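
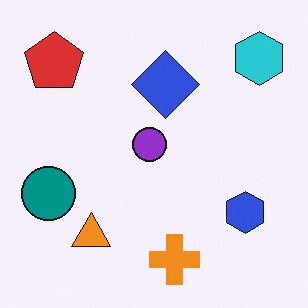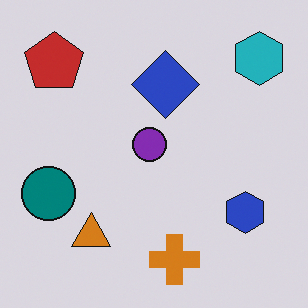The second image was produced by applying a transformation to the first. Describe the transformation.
It was darkened a little.

Every pixel — background and shapes alike — is uniformly darkened.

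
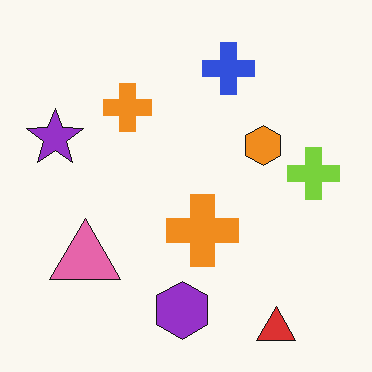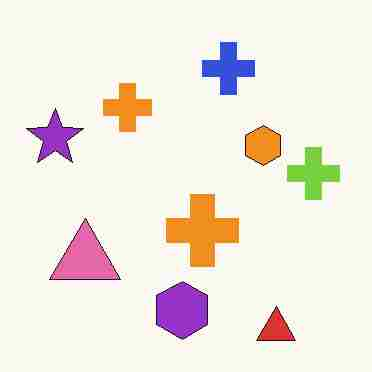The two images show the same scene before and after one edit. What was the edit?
The transformation is: degraded with heavy JPEG compression.

Blocky 8×8 compression artifacts appear around shape edges and the flat background shows ringing — characteristic JPEG degradation.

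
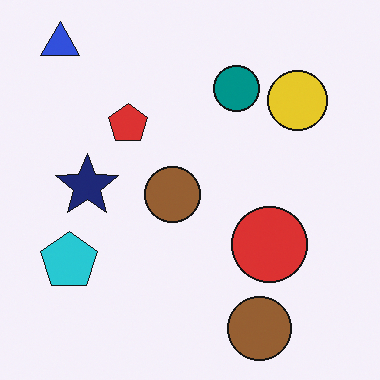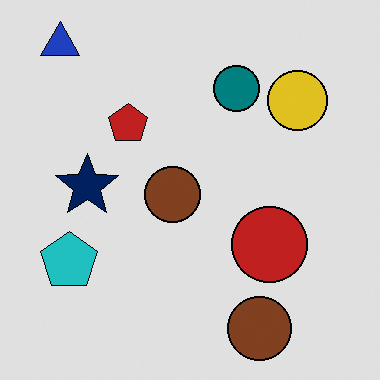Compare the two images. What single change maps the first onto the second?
The second image is the first posterized to a reduced palette.

Each flat color has snapped to a coarser quantized level — most visibly, the near-white background has dropped to a flat grey.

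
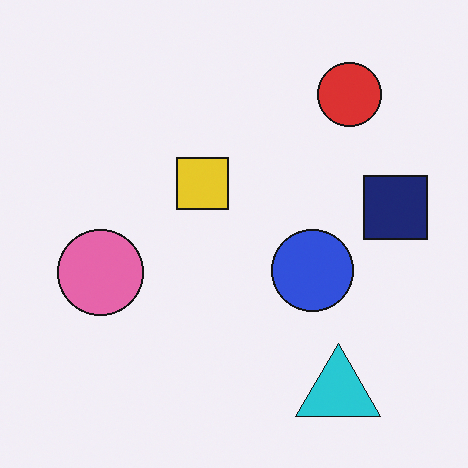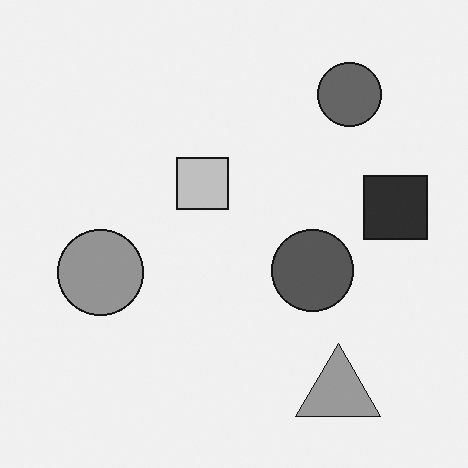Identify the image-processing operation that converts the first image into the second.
The transformation is: converted to grayscale.

All color is removed — every shape is now a shade of grey.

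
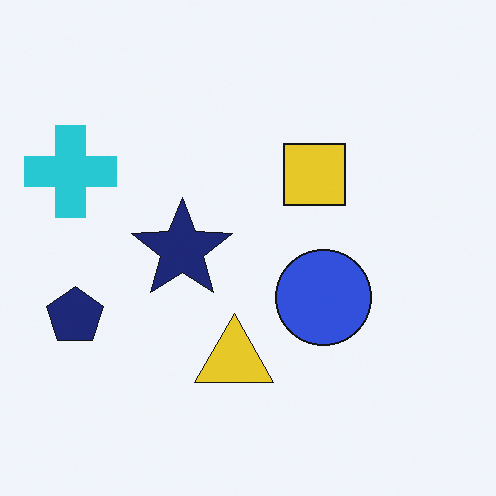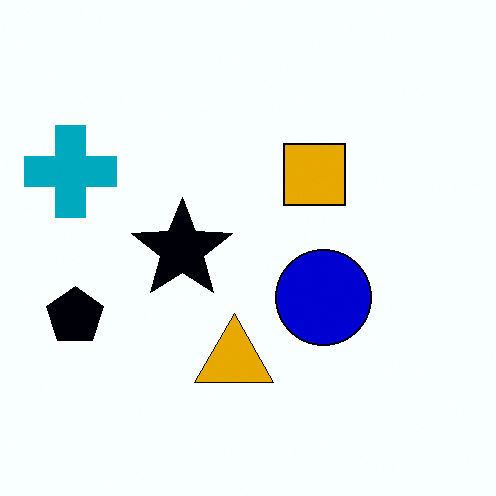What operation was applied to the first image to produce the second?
Boosted in contrast.

Tones are pushed away from mid-grey across the whole image — a global contrast change.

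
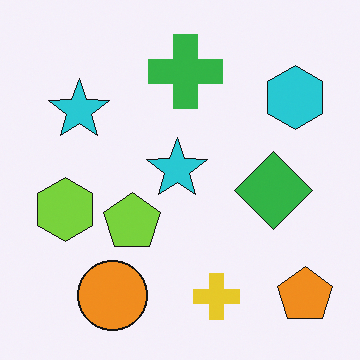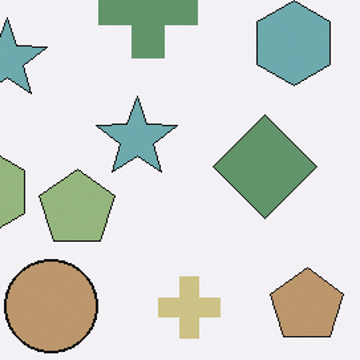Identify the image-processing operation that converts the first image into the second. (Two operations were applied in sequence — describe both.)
The transformation is: heavily desaturated, then cropped to a modestly smaller region and rescaled.

All colors are more muted and greyish — a global saturation change. The visible shapes are larger and the field of view is narrower; shapes near the original edges may be partly or wholly outside the frame — a crop-and-rescale.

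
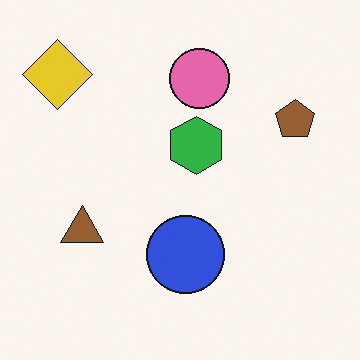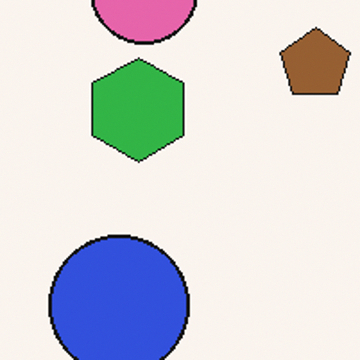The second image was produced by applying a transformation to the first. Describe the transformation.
Cropped tightly and scaled back up.

The visible shapes are larger and the field of view is narrower; shapes near the original edges may be partly or wholly outside the frame — a crop-and-rescale.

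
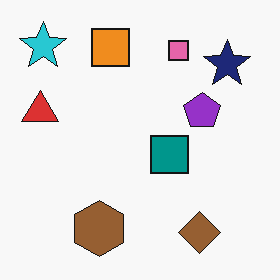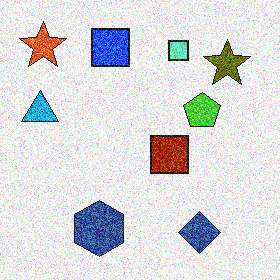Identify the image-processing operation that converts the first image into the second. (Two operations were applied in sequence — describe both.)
It was degraded with moderate additive noise, then hue-shifted through roughly half the color wheel.

Random speckle covers the whole image, including the flat background. Every shape's color has rotated by the same amount around the hue wheel — a uniform hue shift.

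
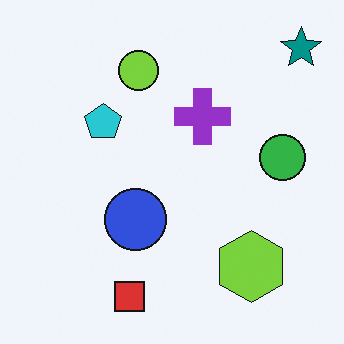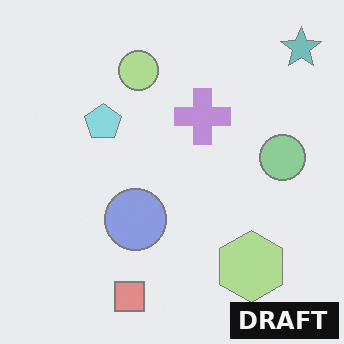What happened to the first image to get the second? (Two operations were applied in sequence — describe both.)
The transformation is: washed out (contrast reduced), then watermarked with the text "DRAFT" in the lower-right corner.

Tones are pushed toward mid-grey across the whole image — a global contrast change. A dark label reading "DRAFT" appears in the lower-right corner.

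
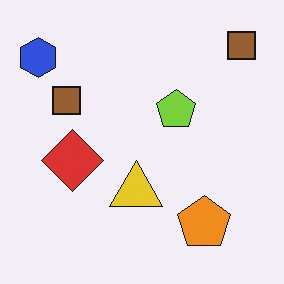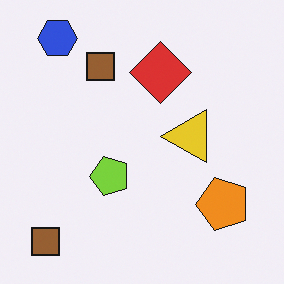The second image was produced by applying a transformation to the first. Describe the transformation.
It was transposed (reflected across the top-left ↔ bottom-right diagonal).

Shapes have swapped their row and column positions — what was in the top-right is now in the bottom-left — a diagonal reflection.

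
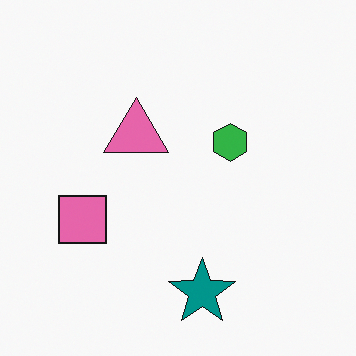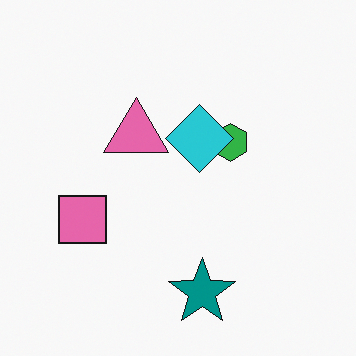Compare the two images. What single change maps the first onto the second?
This is the original image overlaid with an additional cyan diamond.

A cyan diamond appears in the second image that is absent from the first.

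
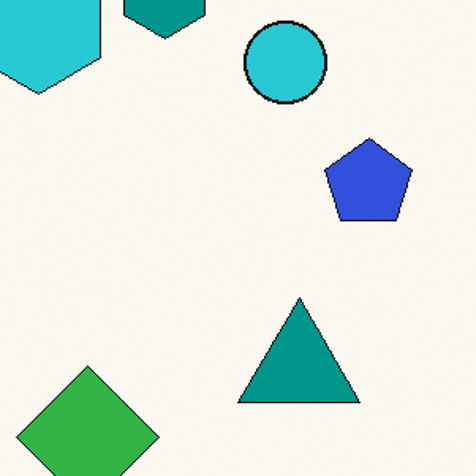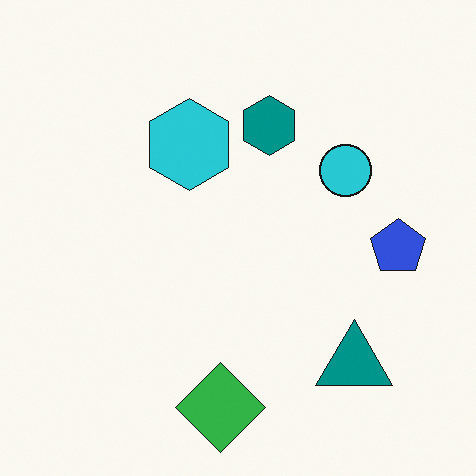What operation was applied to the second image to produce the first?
This is the original image cropped to a modestly smaller region and rescaled.

The visible shapes are larger and the field of view is narrower; shapes near the original edges may be partly or wholly outside the frame — a crop-and-rescale.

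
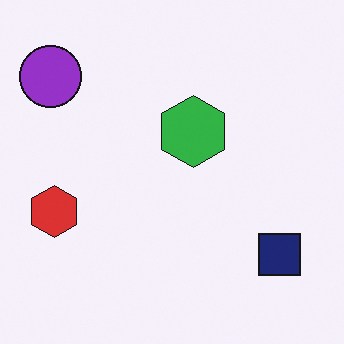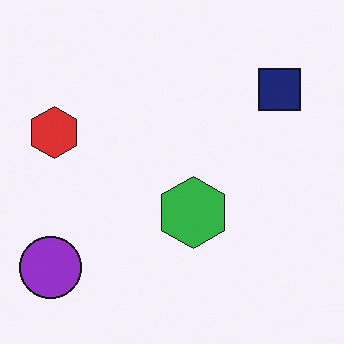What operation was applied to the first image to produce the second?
The transformation is: flipped vertically (top ↔ bottom).

The purple circle is in the top-left of the first image and the bottom-left of the second — shapes on opposite sides of the horizontal midline have swapped in a mirror flip.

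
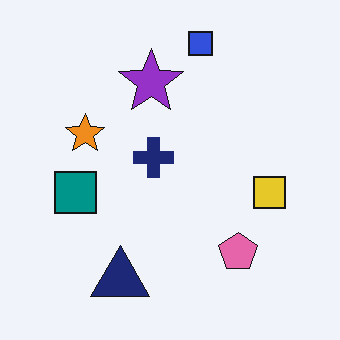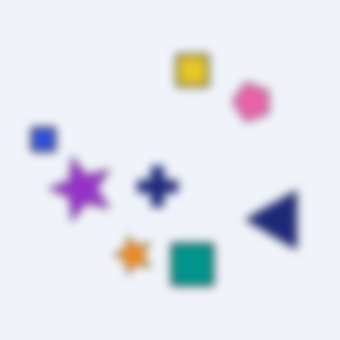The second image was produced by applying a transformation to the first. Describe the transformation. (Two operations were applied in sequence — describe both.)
The transformation is: rotated 90° counter-clockwise, then noticeably gaussian-blurred.

The blue square sits in the top of the first image and the left of the second — consistent with a whole-image 90° counter-clockwise rotation. Shape edges and outlines are uniformly softened across the whole image.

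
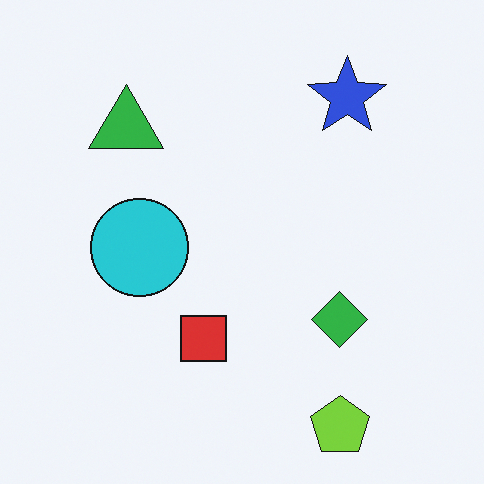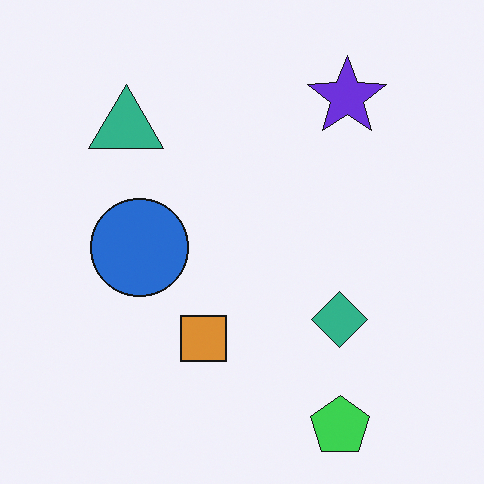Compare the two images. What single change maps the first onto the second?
The image was hue-shifted by a small amount.

Every shape's color has rotated by the same amount around the hue wheel — a uniform hue shift.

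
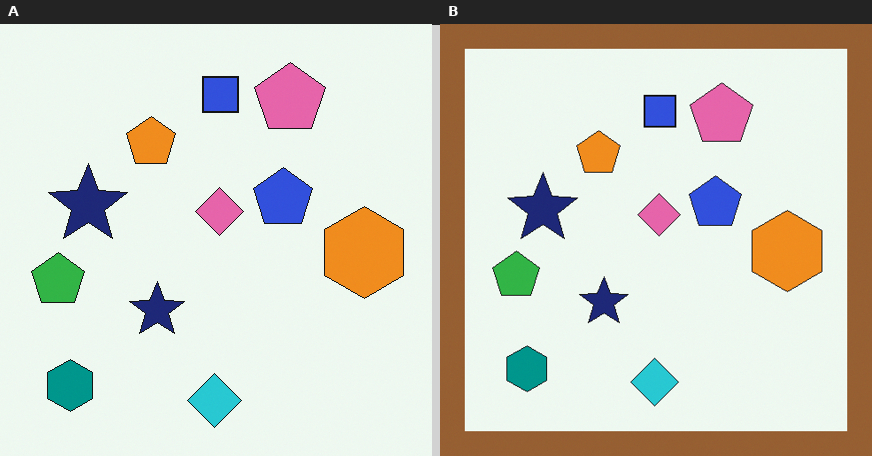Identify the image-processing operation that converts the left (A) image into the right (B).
The image was framed with a brown border.

A solid brown frame runs around the edge of the right (B) image, with the content slightly shrunk inside it.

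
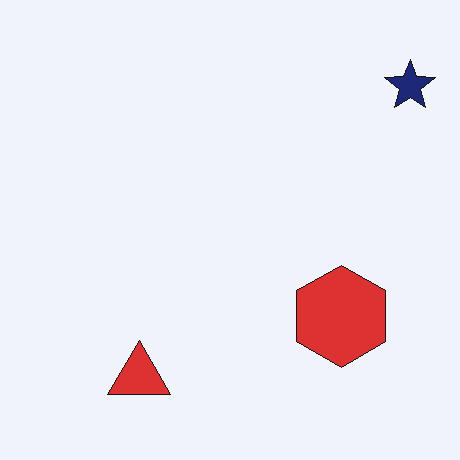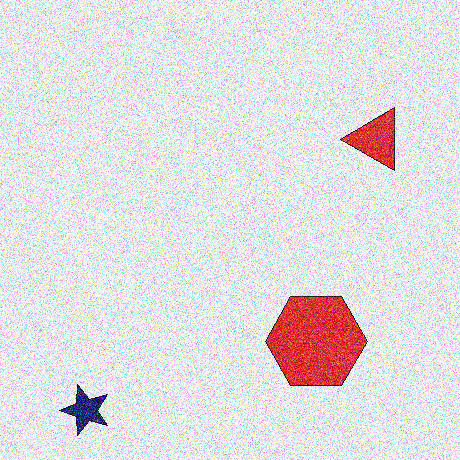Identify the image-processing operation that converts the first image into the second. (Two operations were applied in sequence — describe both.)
The image was degraded with heavy additive noise, then transposed (reflected across the top-left ↔ bottom-right diagonal).

Random speckle covers the whole image, including the flat background. Shapes have swapped their row and column positions — what was in the top-right is now in the bottom-left — a diagonal reflection.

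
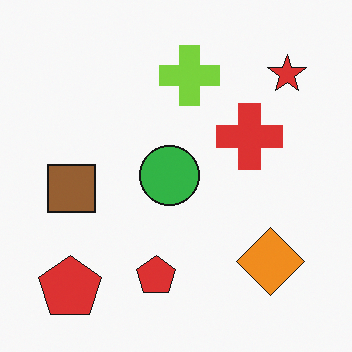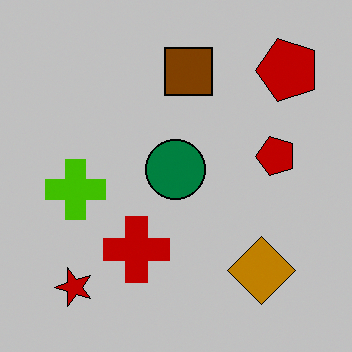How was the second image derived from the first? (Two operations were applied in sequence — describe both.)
It was transposed (reflected across the top-left ↔ bottom-right diagonal), then heavily posterized to just a handful of flat colors.

Shapes have swapped their row and column positions — what was in the top-right is now in the bottom-left — a diagonal reflection. Each flat color has snapped to a coarser quantized level — most visibly, the near-white background has dropped to a flat grey.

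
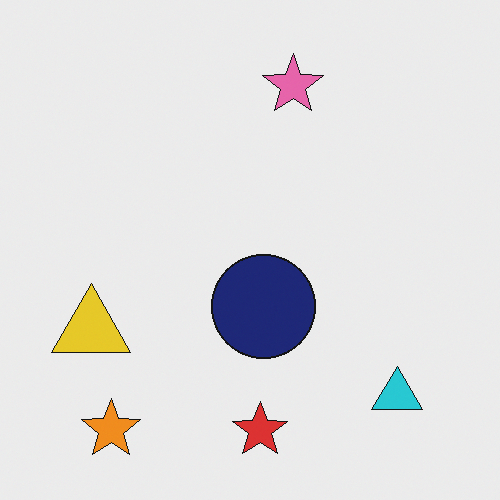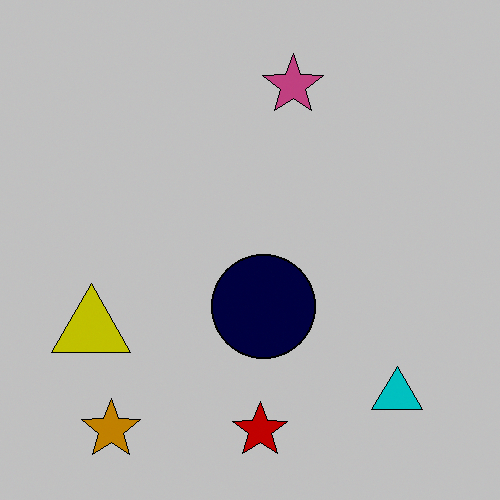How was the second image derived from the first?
Heavily posterized to just a handful of flat colors.

Each flat color has snapped to a coarser quantized level — most visibly, the near-white background has dropped to a flat grey.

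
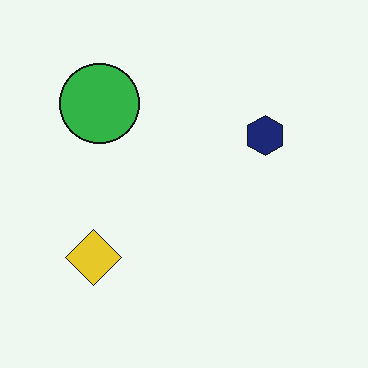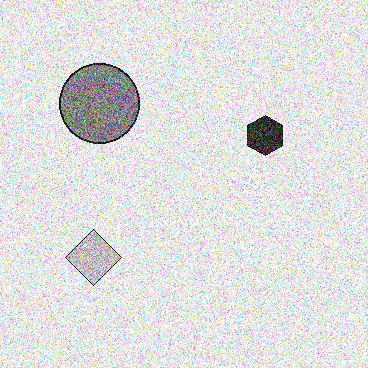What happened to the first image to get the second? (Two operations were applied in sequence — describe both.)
The transformation is: converted to grayscale, then degraded with strong gaussian noise.

All color is removed — every shape is now a shade of grey. Random speckle covers the whole image, including the flat background.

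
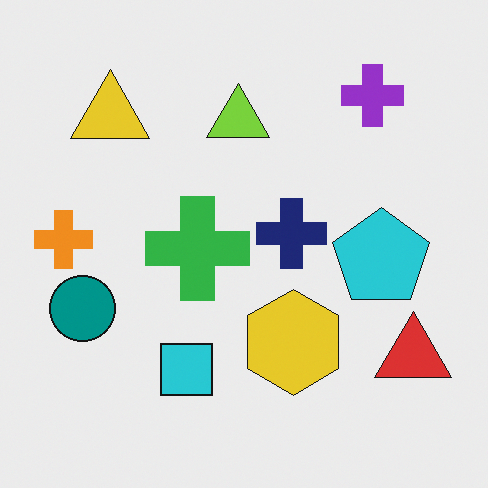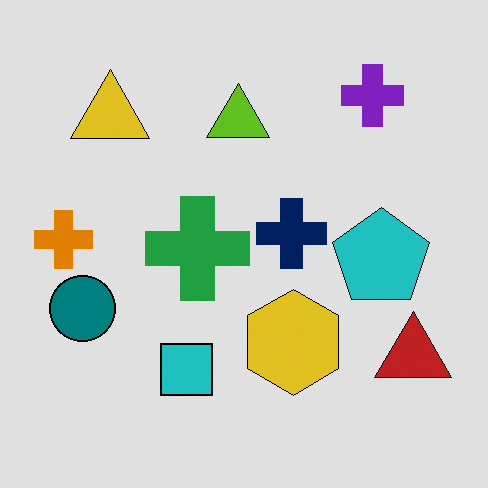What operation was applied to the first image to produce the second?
The image was posterized to a reduced palette.

Each flat color has snapped to a coarser quantized level — most visibly, the near-white background has dropped to a flat grey.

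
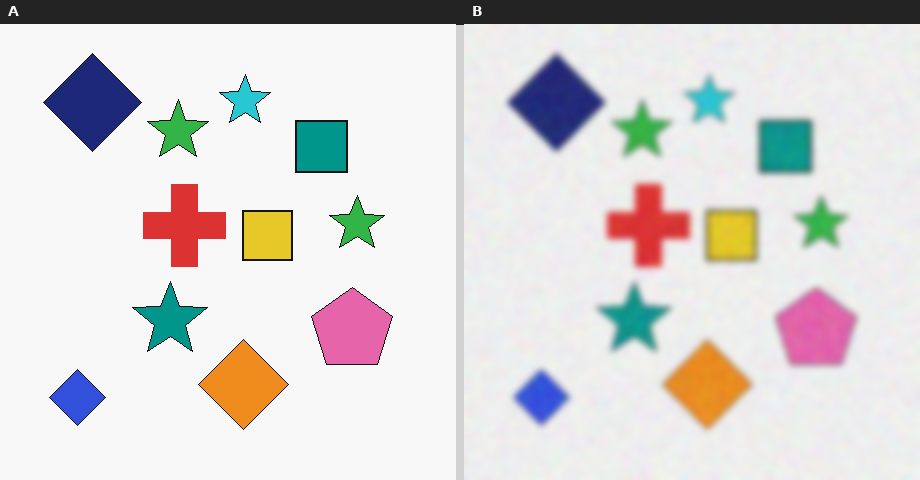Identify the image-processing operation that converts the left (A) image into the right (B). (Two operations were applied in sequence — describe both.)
Degraded with heavy additive noise, then moderately blurred.

Random speckle covers the whole image, including the flat background. Shape edges and outlines are uniformly softened across the whole image.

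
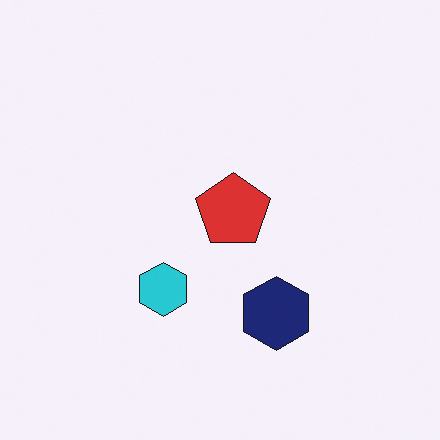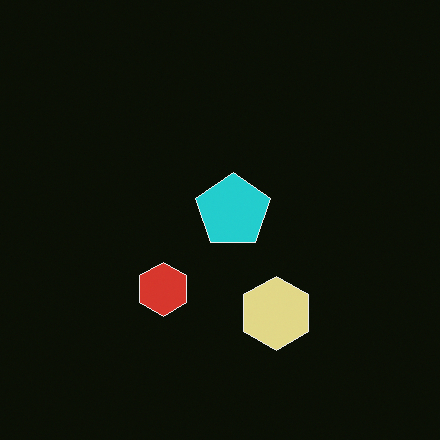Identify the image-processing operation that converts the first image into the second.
The image was color-inverted (negative).

The light background has become dark and every shape's color is its complement — a photographic negative.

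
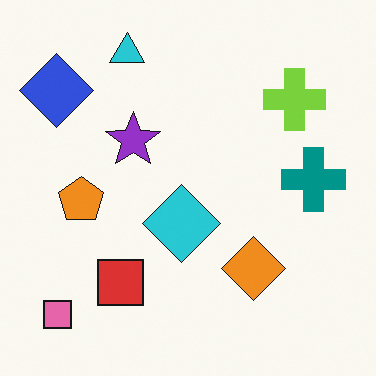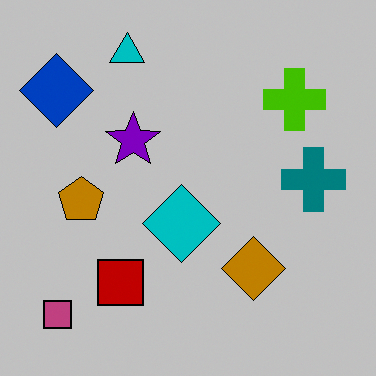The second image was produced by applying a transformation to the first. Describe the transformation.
It was heavily posterized to just a handful of flat colors.

Each flat color has snapped to a coarser quantized level — most visibly, the near-white background has dropped to a flat grey.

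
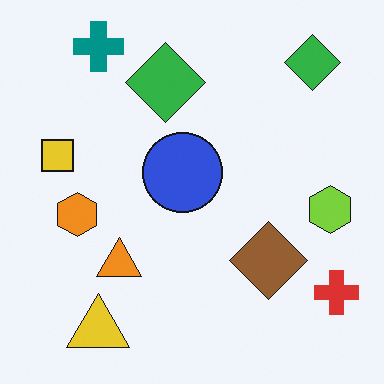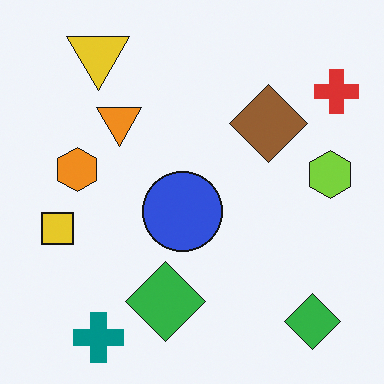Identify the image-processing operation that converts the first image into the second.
This is the original image flipped vertically (top ↔ bottom).

The teal cross is in the top-left of the first image and the bottom-left of the second — shapes on opposite sides of the horizontal midline have swapped in a mirror flip.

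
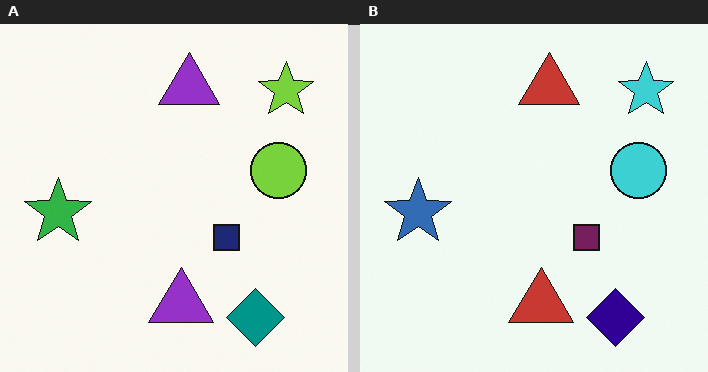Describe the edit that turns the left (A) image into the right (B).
Hue-shifted noticeably.

Every shape's color has rotated by the same amount around the hue wheel — a uniform hue shift.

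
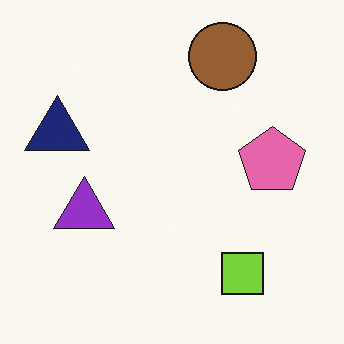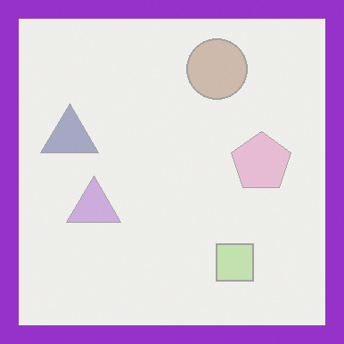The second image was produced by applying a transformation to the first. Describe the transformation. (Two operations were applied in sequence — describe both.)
It was washed out (contrast reduced), then framed with a purple border.

Tones are pushed toward mid-grey across the whole image — a global contrast change. A solid purple frame runs around the edge of the second image, with the content slightly shrunk inside it.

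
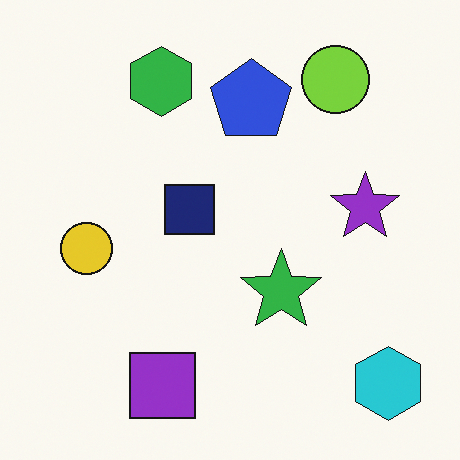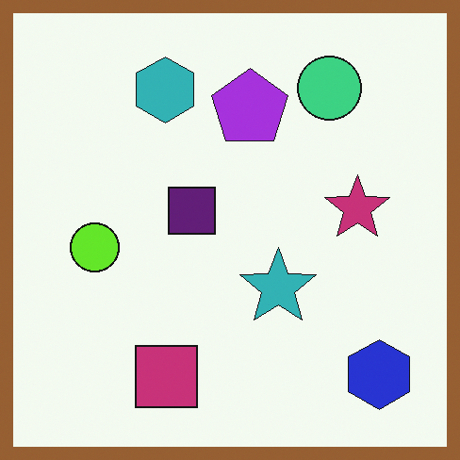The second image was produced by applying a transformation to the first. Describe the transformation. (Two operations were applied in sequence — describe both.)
The transformation is: hue-shifted by a small amount, then framed with a brown border.

Every shape's color has rotated by the same amount around the hue wheel — a uniform hue shift. A solid brown frame runs around the edge of the second image, with the content slightly shrunk inside it.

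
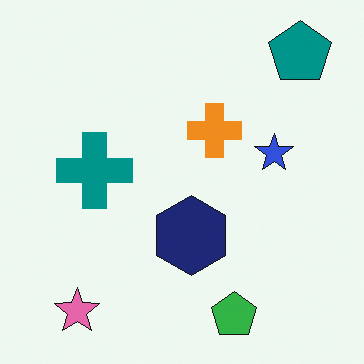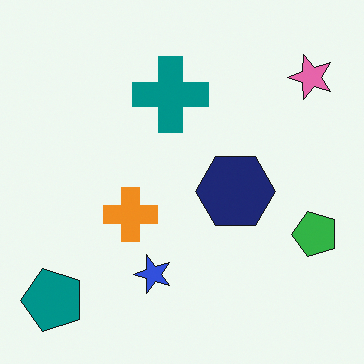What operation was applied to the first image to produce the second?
The transformation is: transposed (reflected across the top-left ↔ bottom-right diagonal).

Shapes have swapped their row and column positions — what was in the top-right is now in the bottom-left — a diagonal reflection.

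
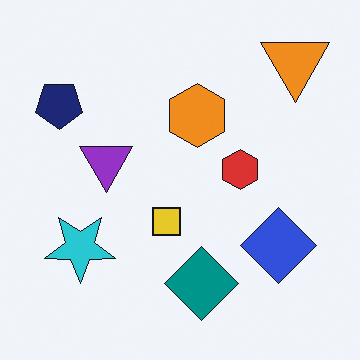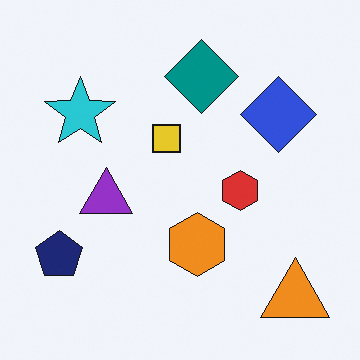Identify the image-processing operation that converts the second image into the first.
Flipped vertically (top ↔ bottom).

The orange triangle is in the bottom-right of the second image and the top-right of the first — shapes on opposite sides of the horizontal midline have swapped in a mirror flip.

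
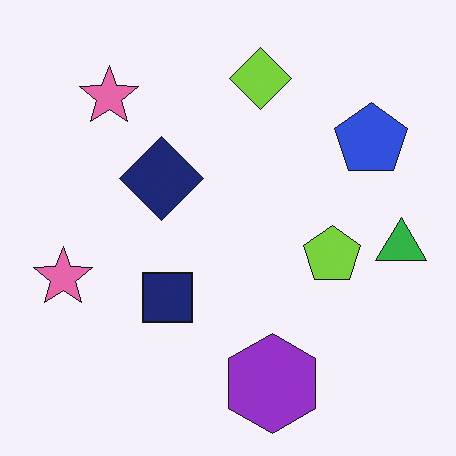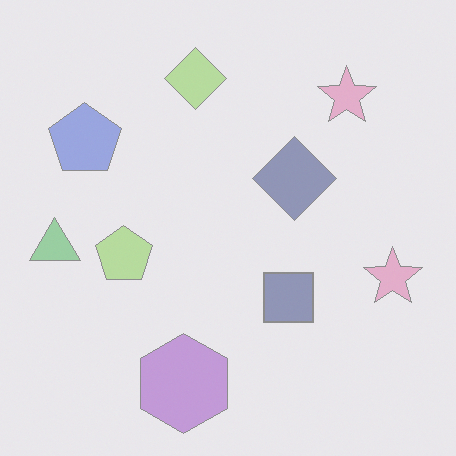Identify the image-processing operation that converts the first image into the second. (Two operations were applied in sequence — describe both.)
This is the original image flipped horizontally (left ↔ right), then given much lower contrast.

The green triangle is in the right of the first image and the left of the second — shapes on opposite sides of the vertical midline have swapped in a mirror flip. Tones are pushed toward mid-grey across the whole image — a global contrast change.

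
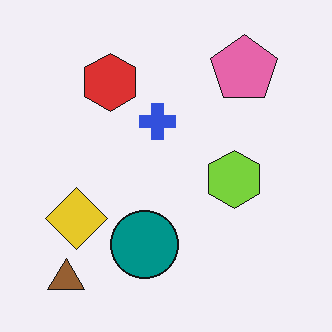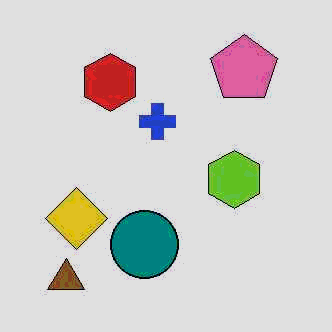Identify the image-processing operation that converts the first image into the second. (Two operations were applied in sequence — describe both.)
Given moderate JPEG compression, then moderately posterized.

Blocky 8×8 compression artifacts appear around shape edges and the flat background shows ringing — characteristic JPEG degradation. Each flat color has snapped to a coarser quantized level — most visibly, the near-white background has dropped to a flat grey.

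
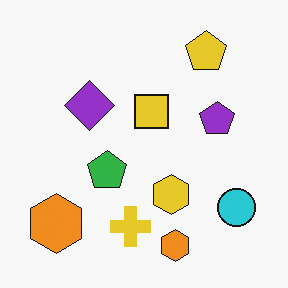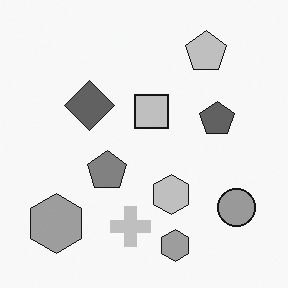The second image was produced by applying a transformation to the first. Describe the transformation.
It was converted to grayscale.

All color is removed — every shape is now a shade of grey.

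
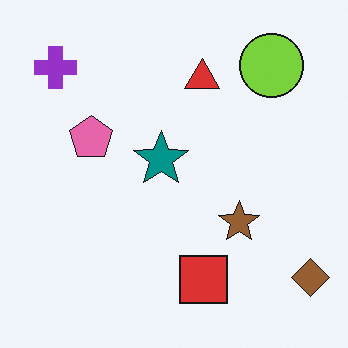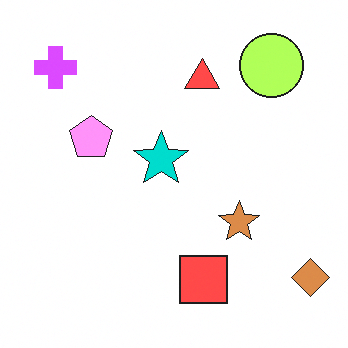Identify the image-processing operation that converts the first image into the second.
The image was substantially brightened.

Every pixel — background and shapes alike — is uniformly brightened.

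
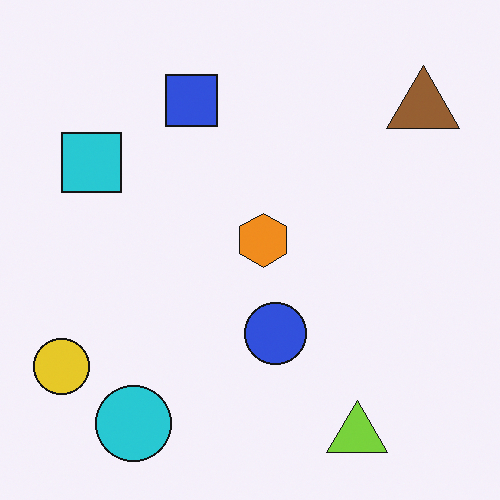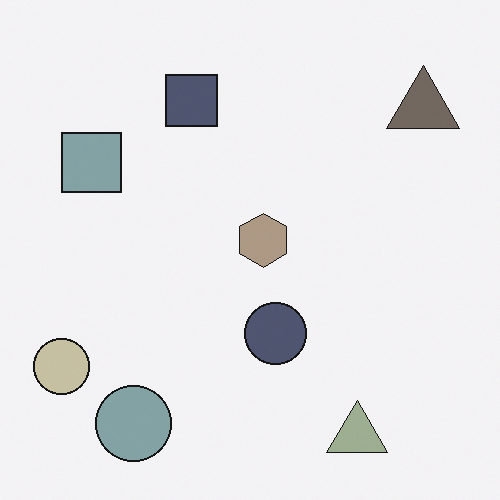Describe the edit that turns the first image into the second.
The transformation is: made much more muted (saturation change).

All colors are more muted and greyish — a global saturation change.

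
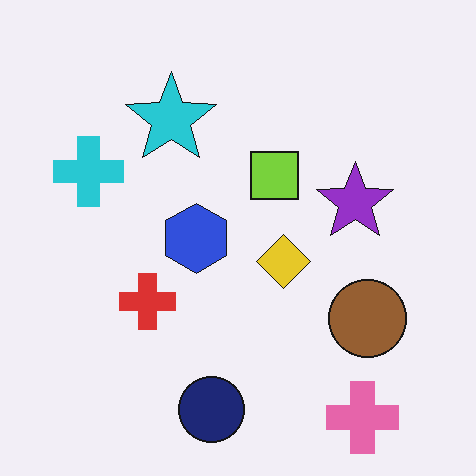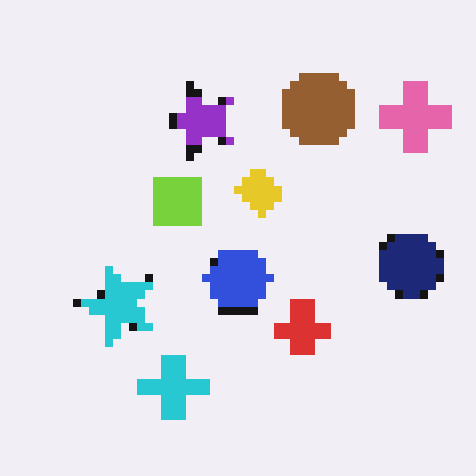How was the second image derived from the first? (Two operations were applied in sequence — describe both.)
This is the original image rotated 90° counter-clockwise, then pixelated into visible square blocks.

The pink cross sits in the bottom-right of the first image and the top-right of the second — consistent with a whole-image 90° counter-clockwise rotation. Shapes are reduced to large square blocks; fine edges and outlines are lost — a downscale-then-upscale (mosaic) effect.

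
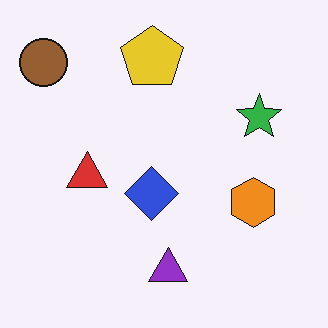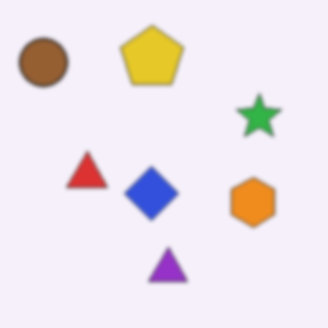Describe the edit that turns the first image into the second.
This is the original image given a subtle gaussian blur.

Shape edges and outlines are uniformly softened across the whole image.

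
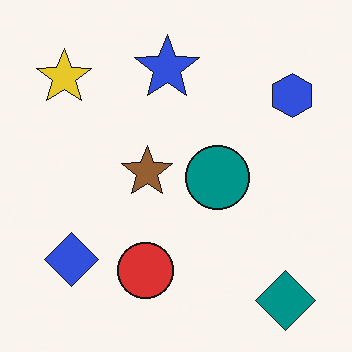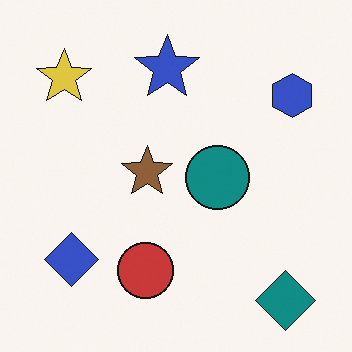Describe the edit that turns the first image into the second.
The second image is the first slightly desaturated.

All colors are more muted and greyish — a global saturation change.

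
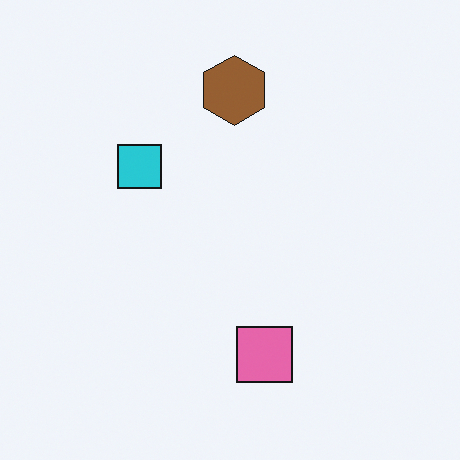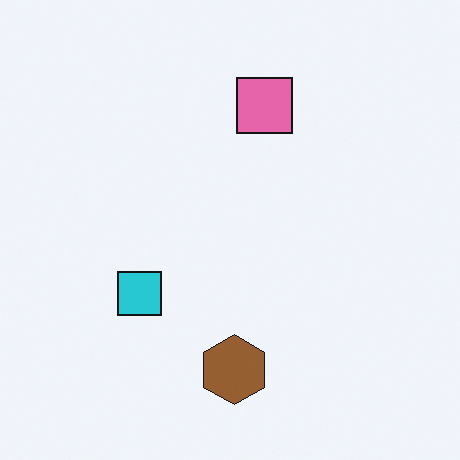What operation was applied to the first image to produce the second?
This is the original image flipped vertically (top ↔ bottom).

The brown hexagon is in the top of the first image and the bottom of the second — shapes on opposite sides of the horizontal midline have swapped in a mirror flip.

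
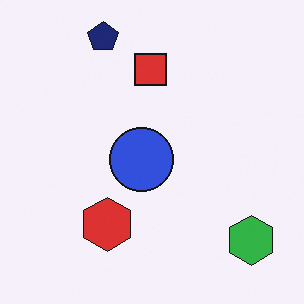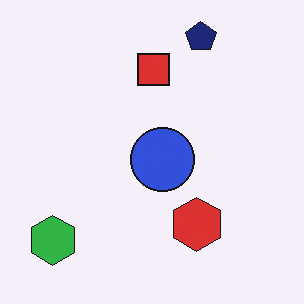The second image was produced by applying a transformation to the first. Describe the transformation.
The second image is the first flipped horizontally (left ↔ right).

The green hexagon is in the bottom-right of the first image and the bottom-left of the second — shapes on opposite sides of the vertical midline have swapped in a mirror flip.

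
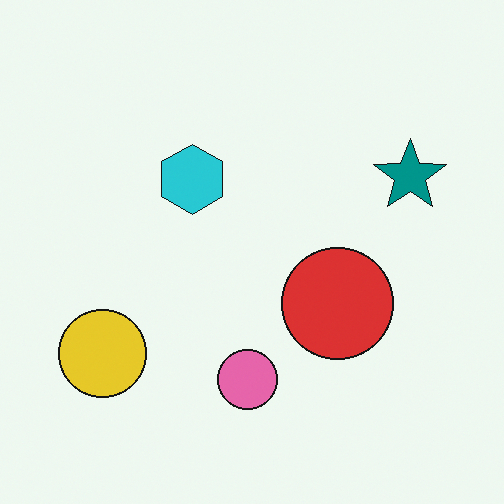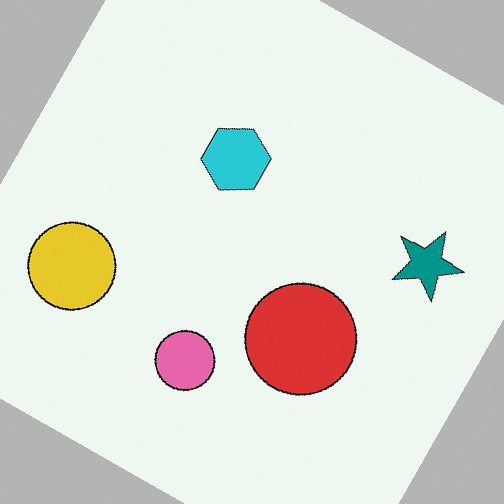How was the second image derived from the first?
It was rotated clockwise by a clearly visible amount.

Every shape is tilted by the same angle and the image corners show triangular fill wedges — a whole-image rotation by a non-right angle.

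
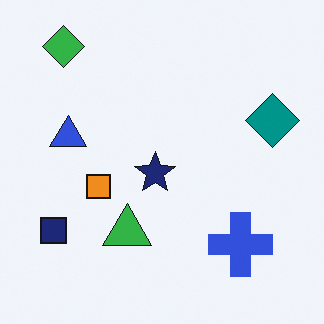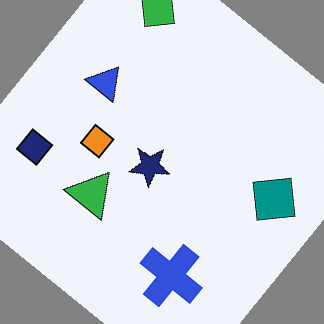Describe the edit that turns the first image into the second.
Rotated clockwise by a large amount — several tens of degrees.

Every shape is tilted by the same angle and the image corners show triangular fill wedges — a whole-image rotation by a non-right angle.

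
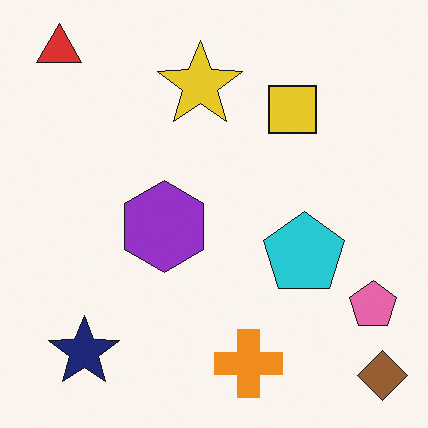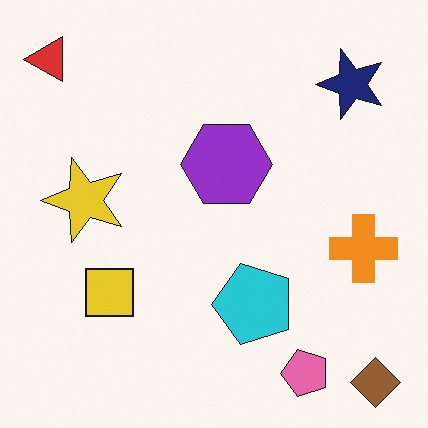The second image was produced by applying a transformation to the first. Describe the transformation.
It was transposed (reflected across the top-left ↔ bottom-right diagonal).

Shapes have swapped their row and column positions — what was in the top-right is now in the bottom-left — a diagonal reflection.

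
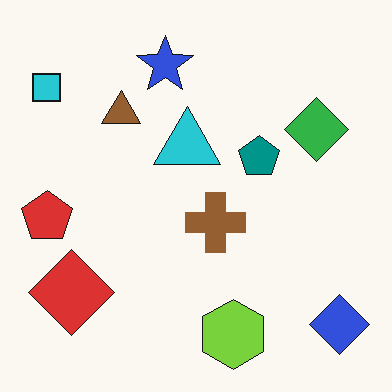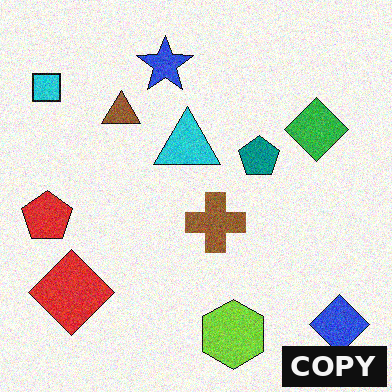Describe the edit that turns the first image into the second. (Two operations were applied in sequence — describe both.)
The image was degraded with moderate additive noise, then watermarked with the text "COPY" in the lower-right corner.

Random speckle covers the whole image, including the flat background. A dark label reading "COPY" appears in the lower-right corner.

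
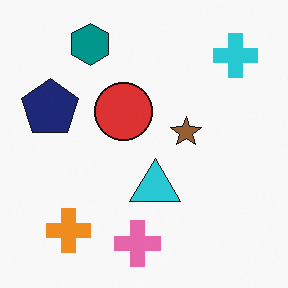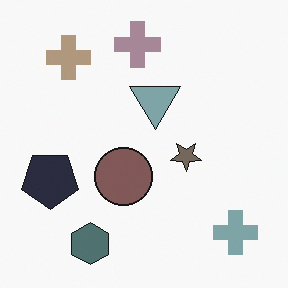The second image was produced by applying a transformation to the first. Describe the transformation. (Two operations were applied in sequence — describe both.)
This is the original image flipped vertically (top ↔ bottom), then made much more muted (saturation change).

The teal hexagon is in the top-left of the first image and the bottom-left of the second — shapes on opposite sides of the horizontal midline have swapped in a mirror flip. All colors are more muted and greyish — a global saturation change.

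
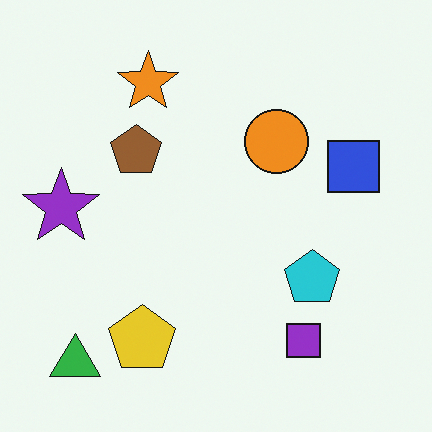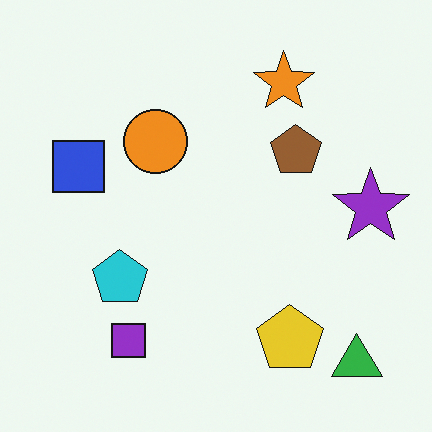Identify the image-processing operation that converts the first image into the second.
The second image is the first flipped horizontally (left ↔ right).

The purple star is in the left of the first image and the right of the second — shapes on opposite sides of the vertical midline have swapped in a mirror flip.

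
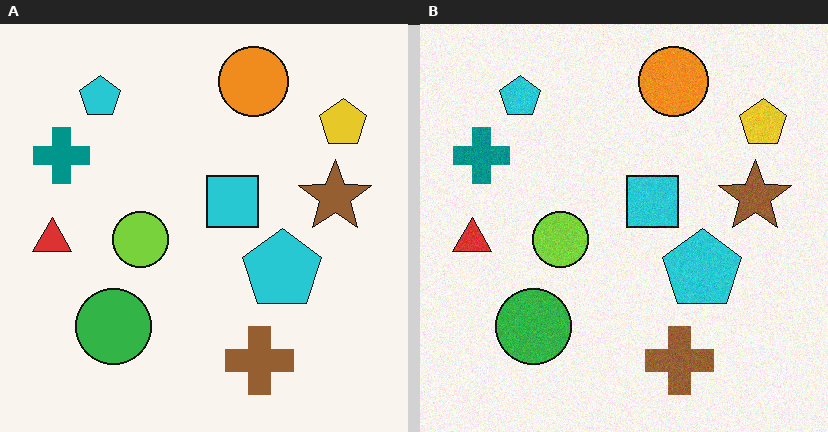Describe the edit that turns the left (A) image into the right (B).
The image was degraded with light additive noise.

Random speckle covers the whole image, including the flat background.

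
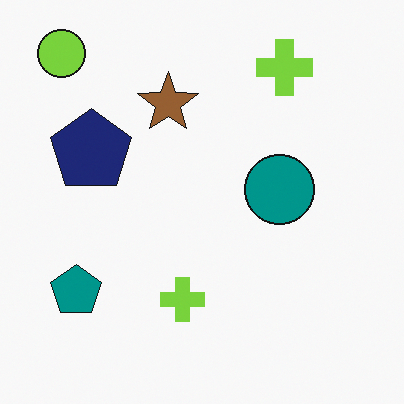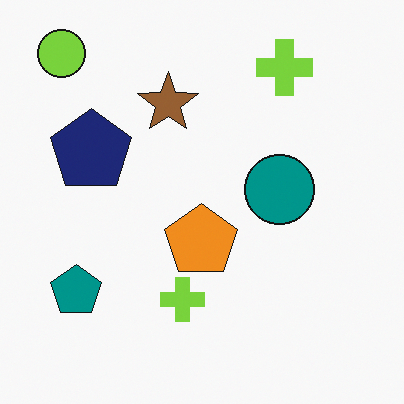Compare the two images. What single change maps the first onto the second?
The transformation is: overlaid with an additional orange pentagon.

An orange pentagon appears in the second image that is absent from the first.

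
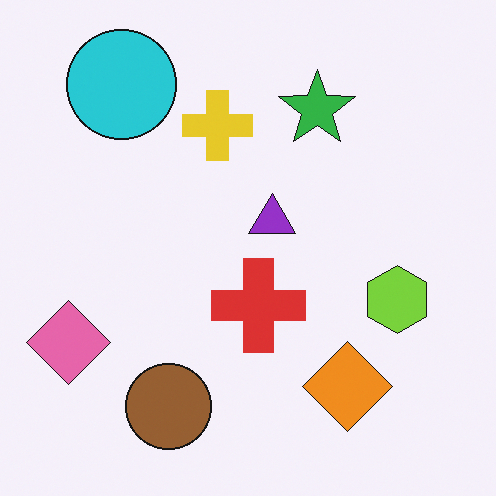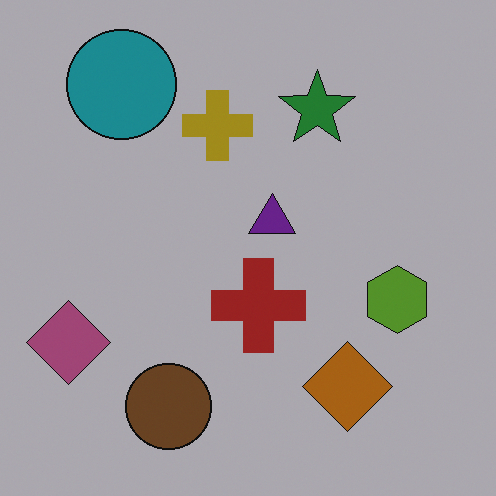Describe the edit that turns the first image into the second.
It was substantially darkened.

Every pixel — background and shapes alike — is uniformly darkened.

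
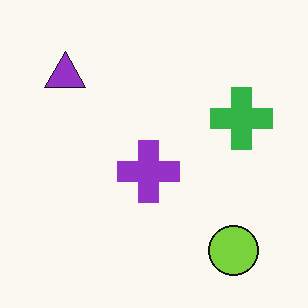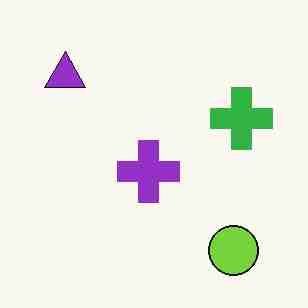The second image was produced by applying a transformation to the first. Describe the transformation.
This is the original image heavily JPEG-compressed with obvious blocking artifacts.

Blocky 8×8 compression artifacts appear around shape edges and the flat background shows ringing — characteristic JPEG degradation.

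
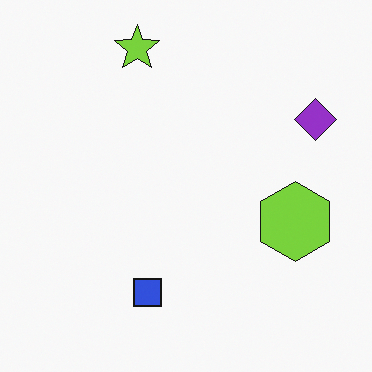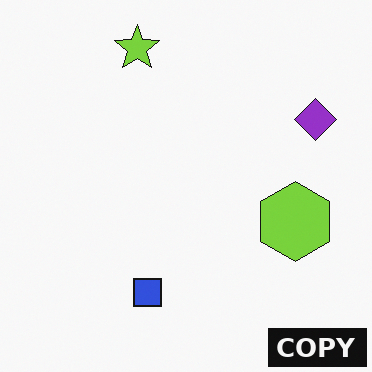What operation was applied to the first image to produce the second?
The image was watermarked with the text "COPY" in the lower-right corner.

A dark label reading "COPY" appears in the lower-right corner.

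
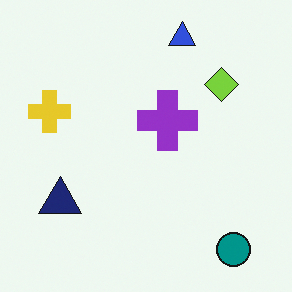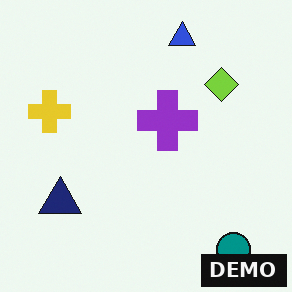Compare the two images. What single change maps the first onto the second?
It was watermarked with the text "DEMO" in the lower-right corner.

A dark label reading "DEMO" appears in the lower-right corner.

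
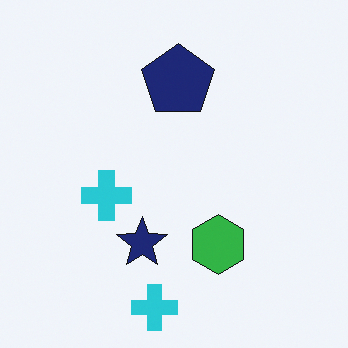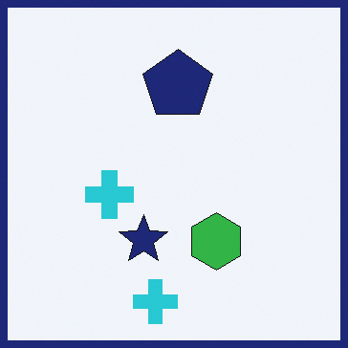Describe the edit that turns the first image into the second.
The image was framed with a navy border.

A solid navy frame runs around the edge of the second image, with the content slightly shrunk inside it.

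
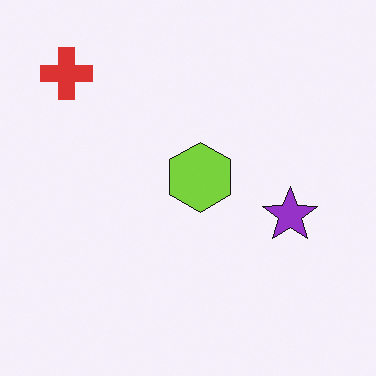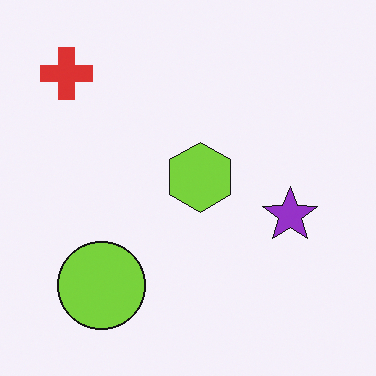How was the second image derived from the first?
It was overlaid with an additional lime circle.

A lime circle appears in the second image that is absent from the first.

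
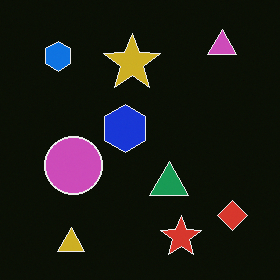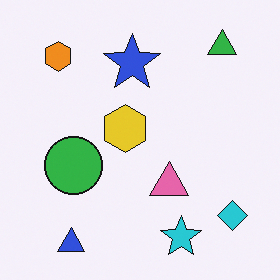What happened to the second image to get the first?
This is the original image color-inverted (negative).

The light background has become dark and every shape's color is its complement — a photographic negative.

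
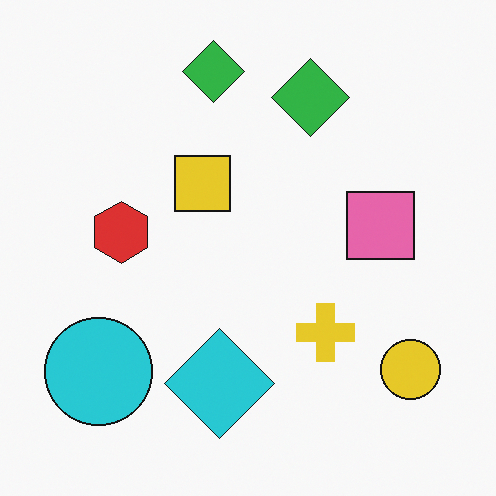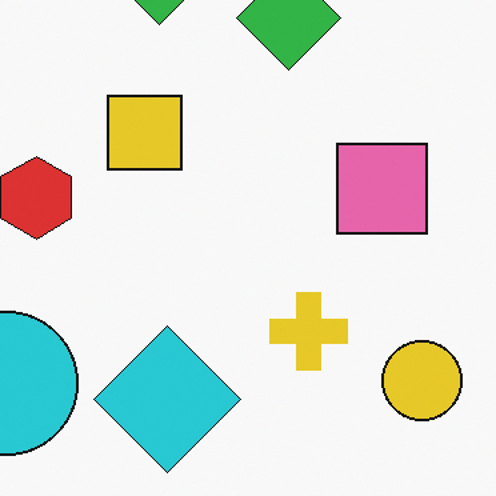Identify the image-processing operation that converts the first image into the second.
The transformation is: cropped to a modestly smaller region and rescaled.

The visible shapes are larger and the field of view is narrower; shapes near the original edges may be partly or wholly outside the frame — a crop-and-rescale.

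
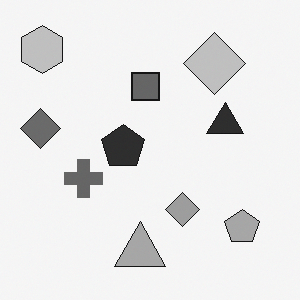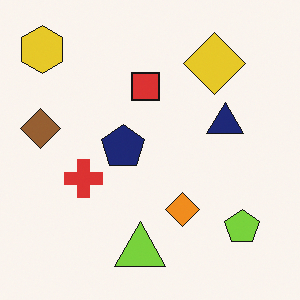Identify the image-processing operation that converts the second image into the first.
The image was converted to grayscale.

All color is removed — every shape is now a shade of grey.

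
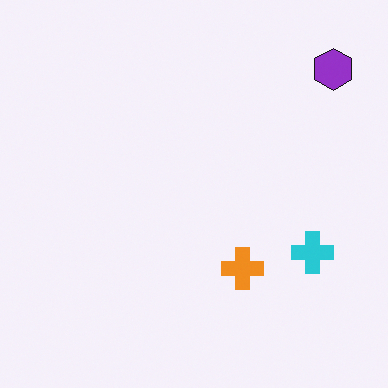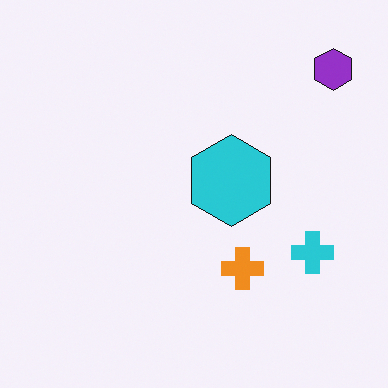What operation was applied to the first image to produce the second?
It was overlaid with an additional cyan hexagon.

A cyan hexagon appears in the second image that is absent from the first.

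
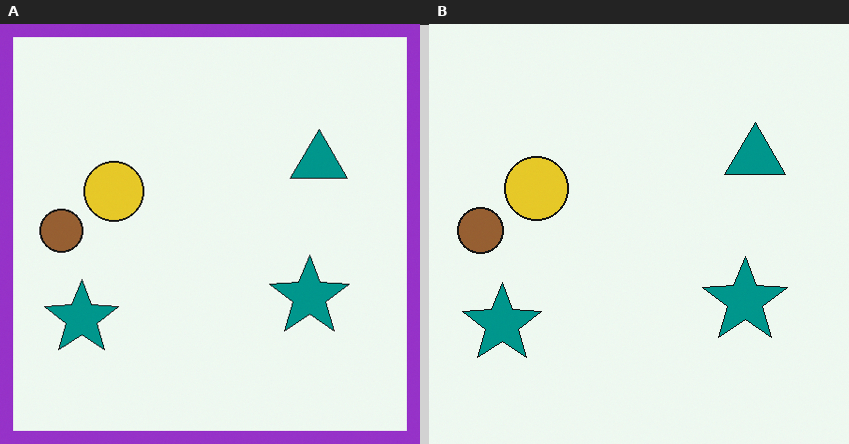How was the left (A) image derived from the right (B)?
The left (A) image is the right (B) framed with a purple border.

A solid purple frame runs around the edge of the left (A) image, with the content slightly shrunk inside it.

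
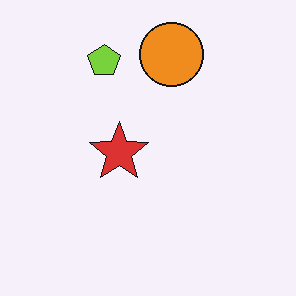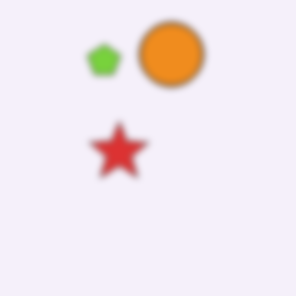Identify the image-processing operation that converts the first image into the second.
It was moderately blurred.

Shape edges and outlines are uniformly softened across the whole image.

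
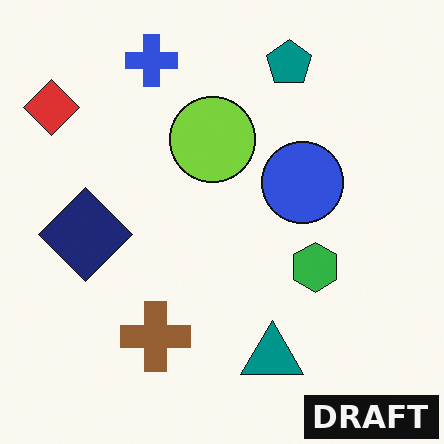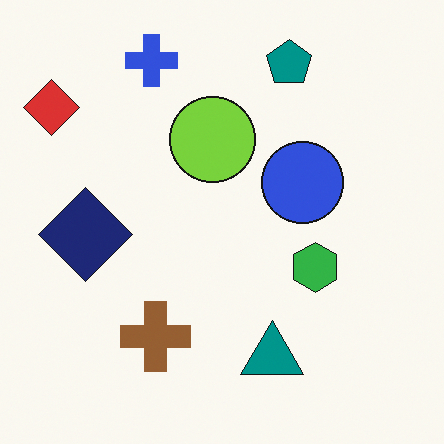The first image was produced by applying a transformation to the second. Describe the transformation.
Watermarked with the text "DRAFT" in the lower-right corner.

A dark label reading "DRAFT" appears in the lower-right corner.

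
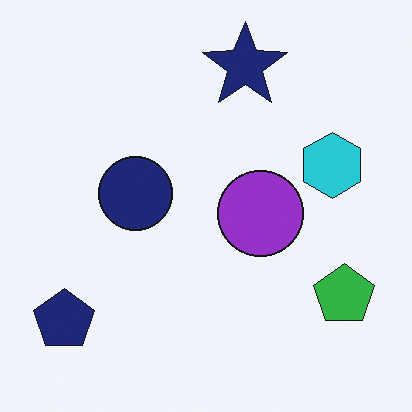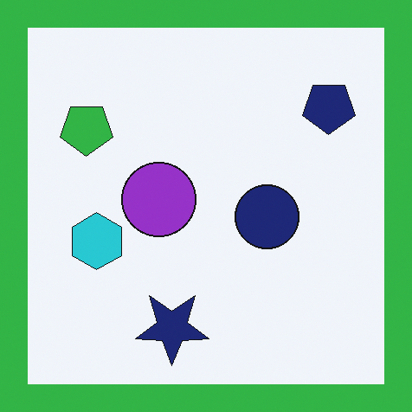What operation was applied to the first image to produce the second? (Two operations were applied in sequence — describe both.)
The transformation is: rotated 180°, then framed with a green border.

The navy pentagon sits in the bottom-left of the first image and the top-right of the second — consistent with a whole-image 180° rotation. A solid green frame runs around the edge of the second image, with the content slightly shrunk inside it.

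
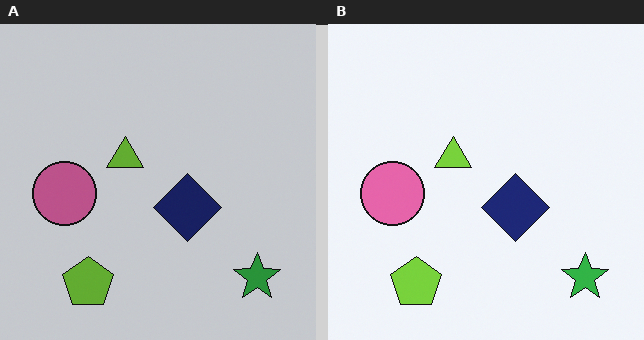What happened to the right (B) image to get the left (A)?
The left (A) image is the right (B) slightly darkened.

Every pixel — background and shapes alike — is uniformly darkened.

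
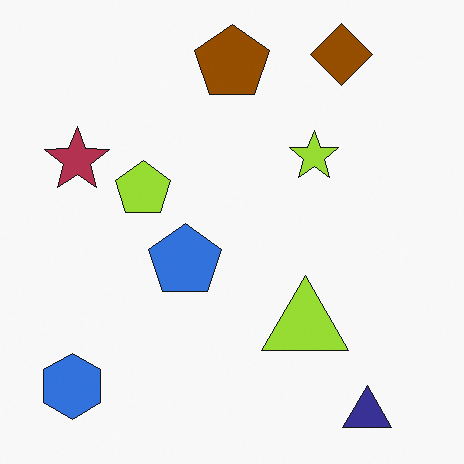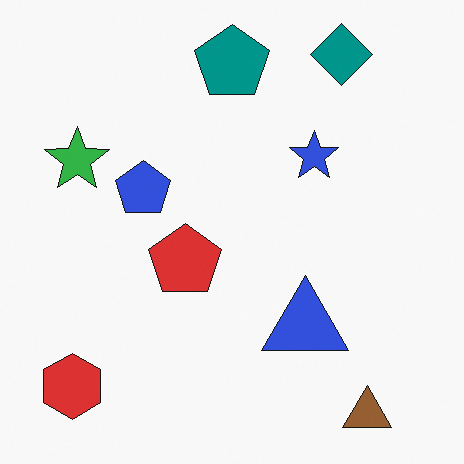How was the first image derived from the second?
The first image is the second hue-shifted through roughly half the color wheel.

Every shape's color has rotated by the same amount around the hue wheel — a uniform hue shift.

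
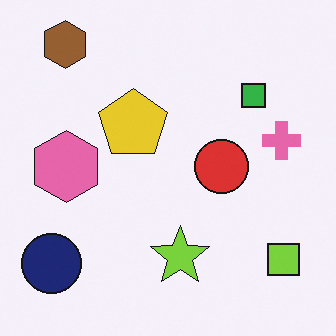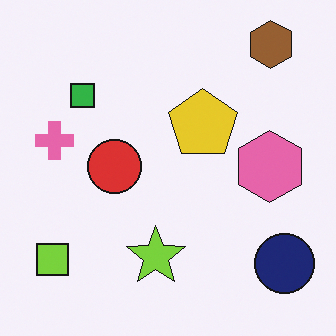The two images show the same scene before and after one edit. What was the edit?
Flipped horizontally (left ↔ right).

The navy circle is in the bottom-left of the first image and the bottom-right of the second — shapes on opposite sides of the vertical midline have swapped in a mirror flip.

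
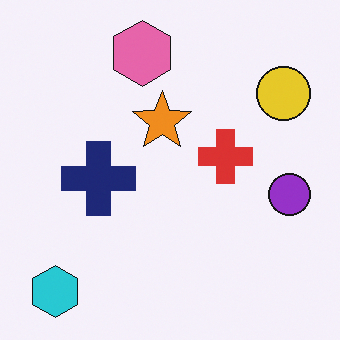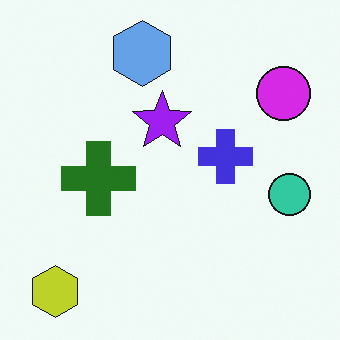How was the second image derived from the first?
The transformation is: hue-shifted through roughly half the color wheel.

Every shape's color has rotated by the same amount around the hue wheel — a uniform hue shift.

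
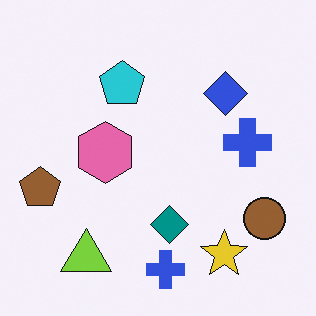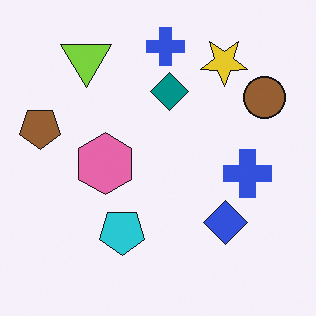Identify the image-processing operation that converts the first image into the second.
The second image is the first flipped vertically (top ↔ bottom).

The lime triangle is in the bottom-left of the first image and the top-left of the second — shapes on opposite sides of the horizontal midline have swapped in a mirror flip.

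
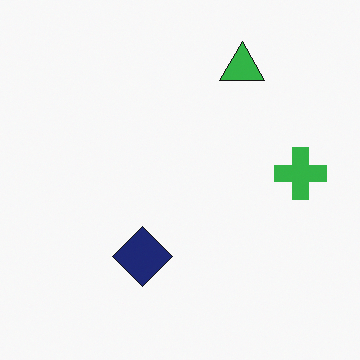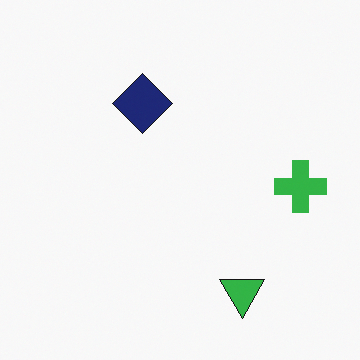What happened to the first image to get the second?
It was flipped vertically (top ↔ bottom).

The green triangle is in the top-right of the first image and the bottom-right of the second — shapes on opposite sides of the horizontal midline have swapped in a mirror flip.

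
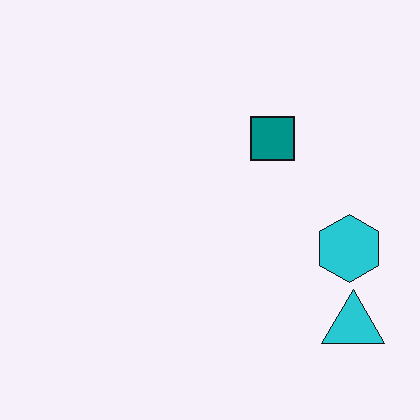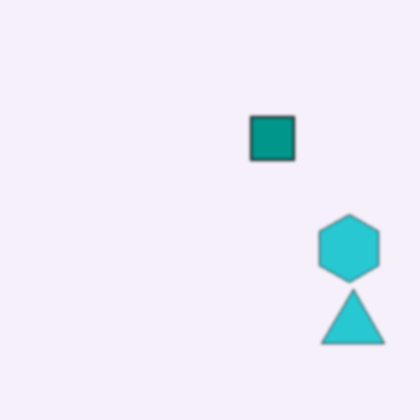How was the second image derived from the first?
The image was given a subtle gaussian blur.

Shape edges and outlines are uniformly softened across the whole image.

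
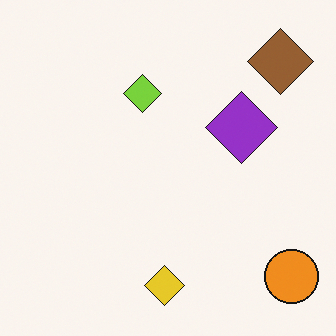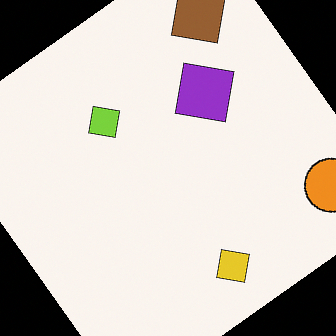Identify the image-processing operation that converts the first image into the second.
It was rotated counter-clockwise by a large amount — several tens of degrees.

Every shape is tilted by the same angle and the image corners show triangular fill wedges — a whole-image rotation by a non-right angle.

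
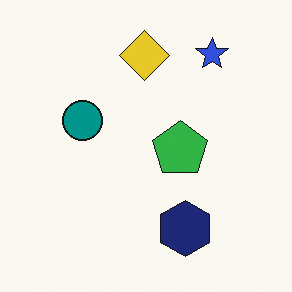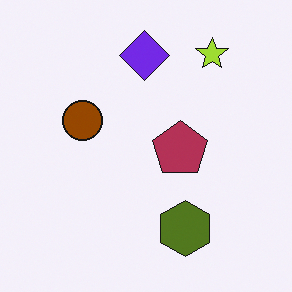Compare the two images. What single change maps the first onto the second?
The second image is the first hue-shifted by a large amount.

Every shape's color has rotated by the same amount around the hue wheel — a uniform hue shift.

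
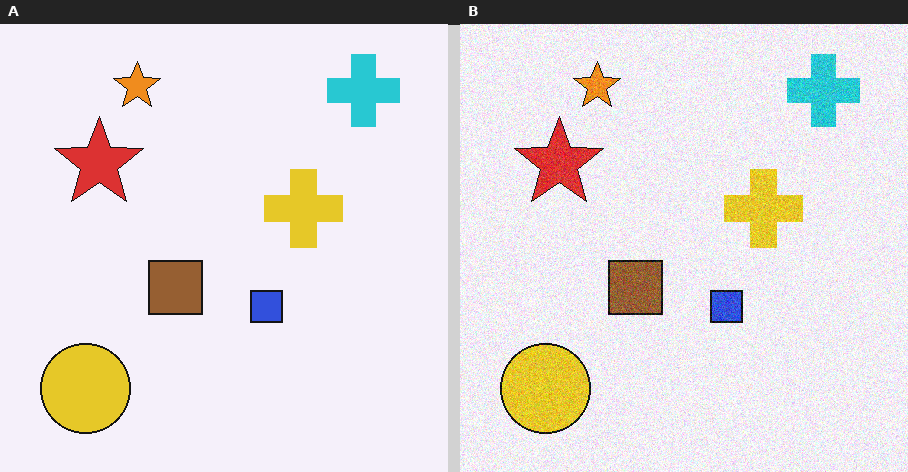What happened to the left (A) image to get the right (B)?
Degraded with visible gaussian noise.

Random speckle covers the whole image, including the flat background.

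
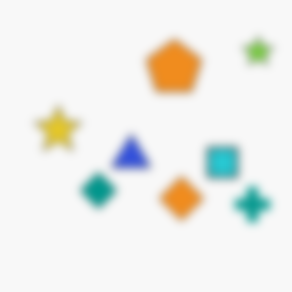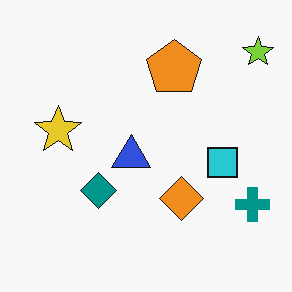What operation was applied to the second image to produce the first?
The transformation is: moderately blurred.

Shape edges and outlines are uniformly softened across the whole image.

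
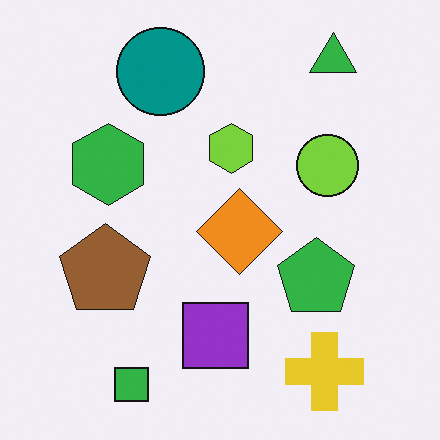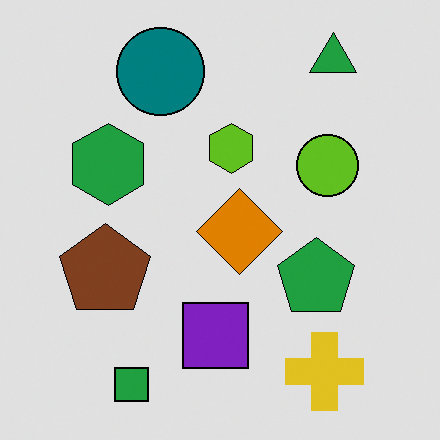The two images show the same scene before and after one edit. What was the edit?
It was posterized to a reduced palette.

Each flat color has snapped to a coarser quantized level — most visibly, the near-white background has dropped to a flat grey.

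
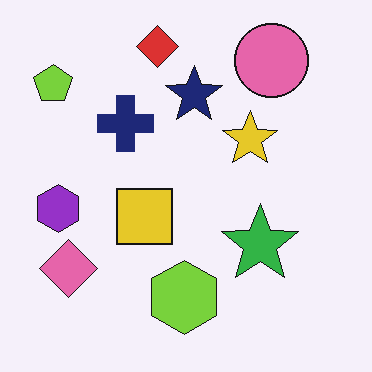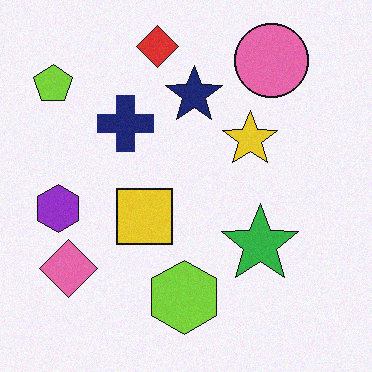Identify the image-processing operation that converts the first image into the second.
This is the original image degraded with a light layer of grain.

Random speckle covers the whole image, including the flat background.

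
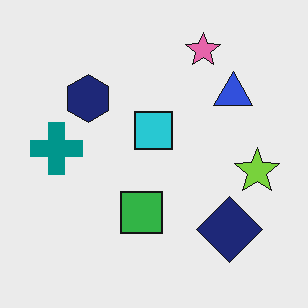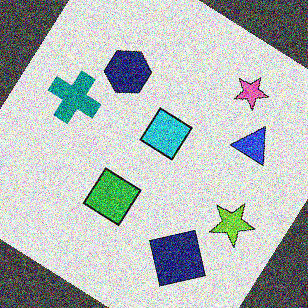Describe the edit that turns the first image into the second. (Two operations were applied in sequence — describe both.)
It was rotated clockwise by a large amount — several tens of degrees, then degraded with strong gaussian noise.

Every shape is tilted by the same angle and the image corners show triangular fill wedges — a whole-image rotation by a non-right angle. Random speckle covers the whole image, including the flat background.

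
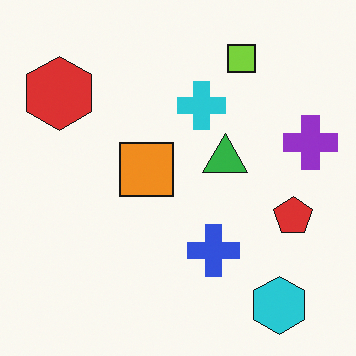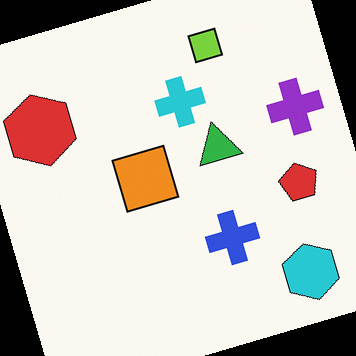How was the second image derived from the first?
It was rotated counter-clockwise by a clearly visible amount.

Every shape is tilted by the same angle and the image corners show triangular fill wedges — a whole-image rotation by a non-right angle.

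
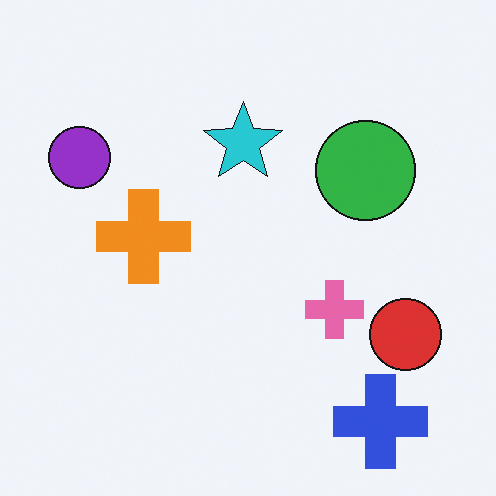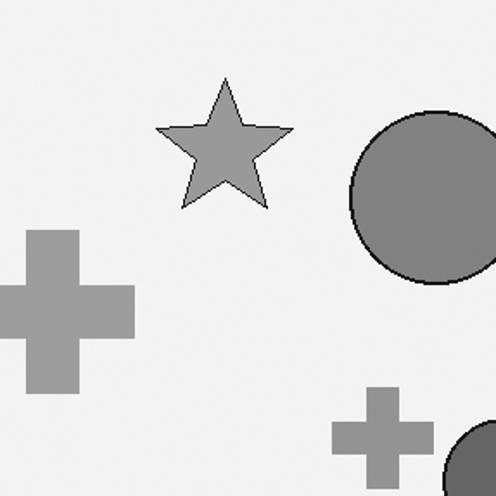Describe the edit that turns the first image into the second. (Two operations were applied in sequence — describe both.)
The second image is the first converted to grayscale, then cropped tightly and scaled back up.

All color is removed — every shape is now a shade of grey. The visible shapes are larger and the field of view is narrower; shapes near the original edges may be partly or wholly outside the frame — a crop-and-rescale.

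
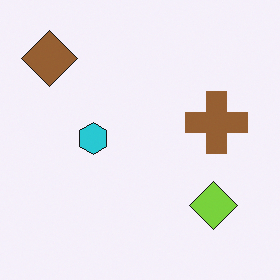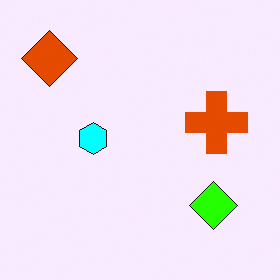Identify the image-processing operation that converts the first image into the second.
The transformation is: heavily oversaturated.

All colors are more vivid — a global saturation change.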